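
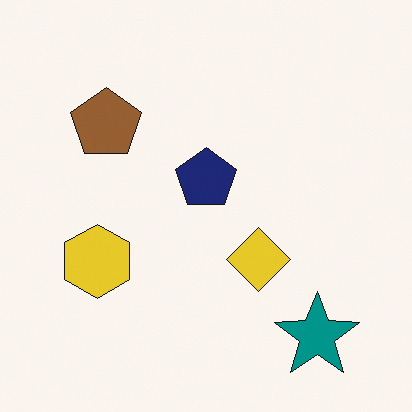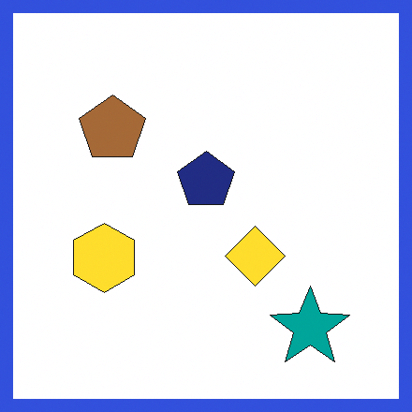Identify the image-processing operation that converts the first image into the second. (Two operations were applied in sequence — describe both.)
Slightly brightened, then framed with a blue border.

Every pixel — background and shapes alike — is uniformly brightened. A solid blue frame runs around the edge of the second image, with the content slightly shrunk inside it.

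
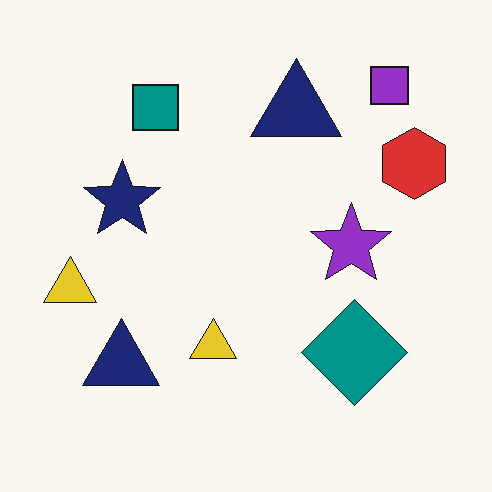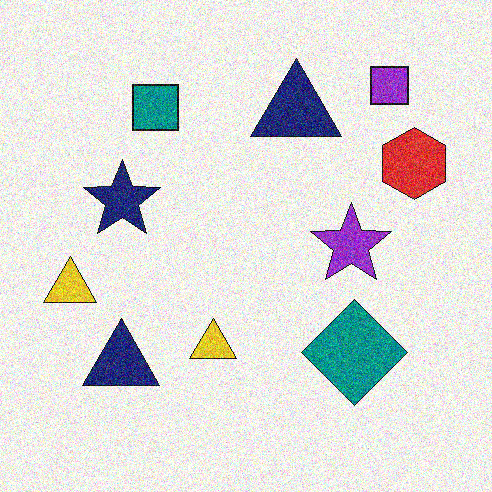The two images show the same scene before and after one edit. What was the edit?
Degraded with heavy additive noise.

Random speckle covers the whole image, including the flat background.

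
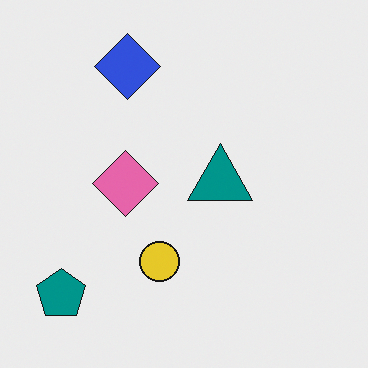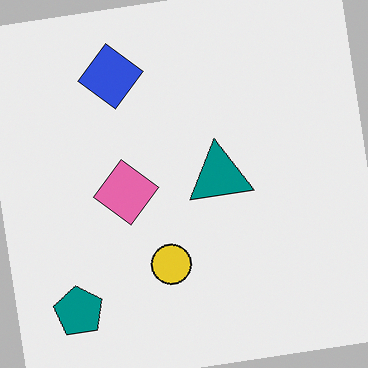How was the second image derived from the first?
It was rotated counter-clockwise by a slight angle.

Every shape is tilted by the same angle and the image corners show triangular fill wedges — a whole-image rotation by a non-right angle.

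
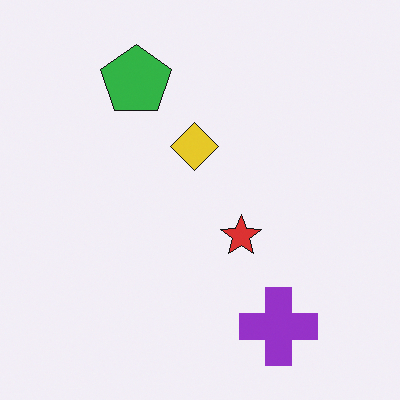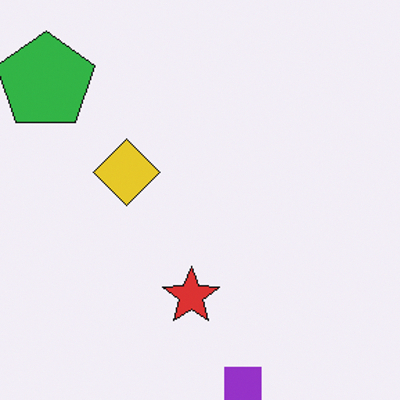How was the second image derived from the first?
The transformation is: cropped to a modestly smaller region and rescaled.

The visible shapes are larger and the field of view is narrower; shapes near the original edges may be partly or wholly outside the frame — a crop-and-rescale.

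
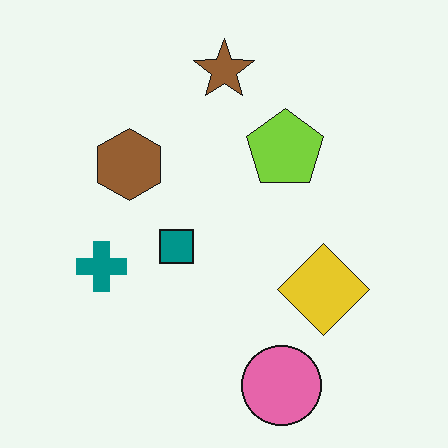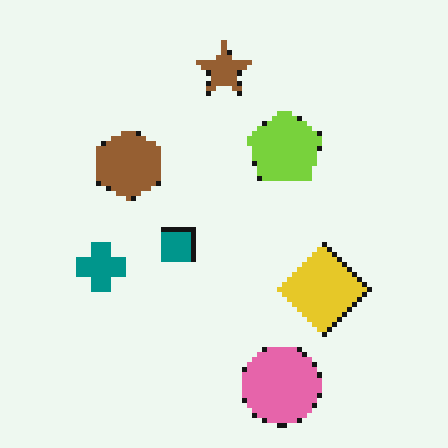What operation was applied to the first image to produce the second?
The image was mildly pixelated.

Shapes are reduced to large square blocks; fine edges and outlines are lost — a downscale-then-upscale (mosaic) effect.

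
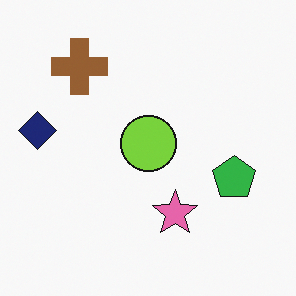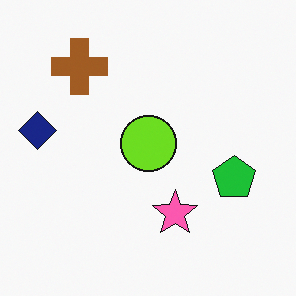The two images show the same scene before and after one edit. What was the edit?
This is the original image slightly oversaturated.

All colors are more vivid — a global saturation change.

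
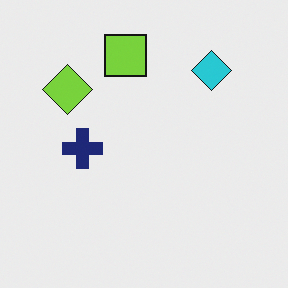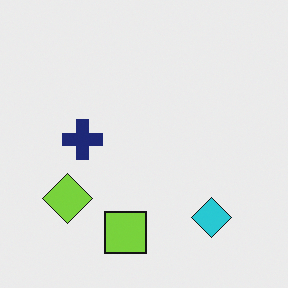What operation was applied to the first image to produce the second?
It was flipped vertically (top ↔ bottom).

The lime square is in the top of the first image and the bottom of the second — shapes on opposite sides of the horizontal midline have swapped in a mirror flip.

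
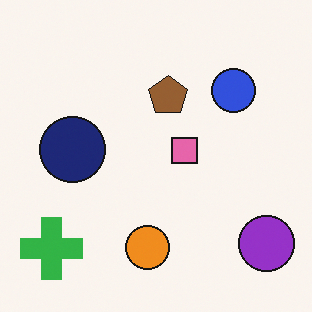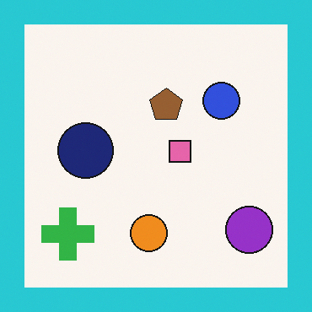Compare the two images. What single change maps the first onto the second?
The transformation is: framed with a cyan border.

A solid cyan frame runs around the edge of the second image, with the content slightly shrunk inside it.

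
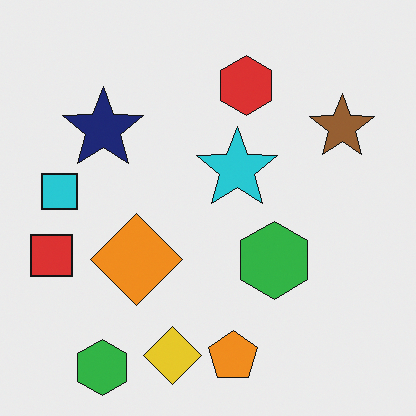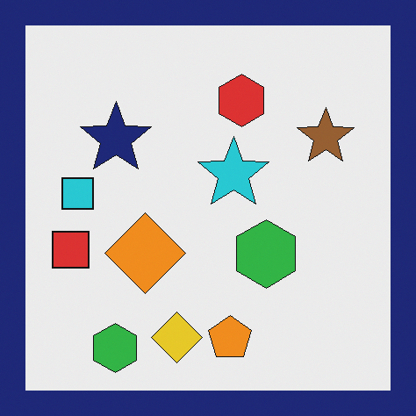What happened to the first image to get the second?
The transformation is: framed with a navy border.

A solid navy frame runs around the edge of the second image, with the content slightly shrunk inside it.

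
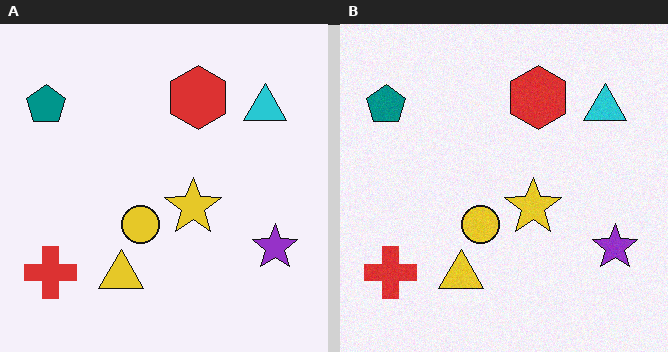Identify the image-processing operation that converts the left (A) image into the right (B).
The right (B) image is the left (A) degraded with light additive noise.

Random speckle covers the whole image, including the flat background.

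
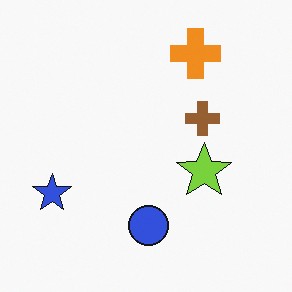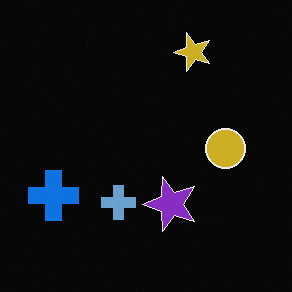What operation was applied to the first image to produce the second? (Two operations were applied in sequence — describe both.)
It was transposed (reflected across the top-left ↔ bottom-right diagonal), then color-inverted (negative).

Shapes have swapped their row and column positions — what was in the top-right is now in the bottom-left — a diagonal reflection. The light background has become dark and every shape's color is its complement — a photographic negative.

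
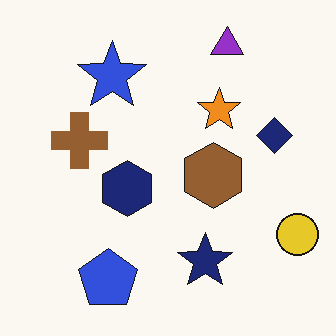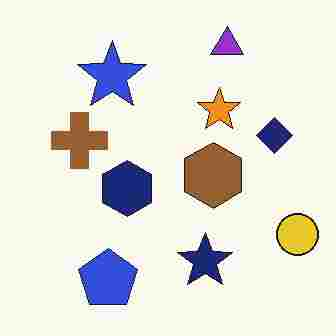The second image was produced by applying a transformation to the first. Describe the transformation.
This is the original image degraded with heavy JPEG compression.

Blocky 8×8 compression artifacts appear around shape edges and the flat background shows ringing — characteristic JPEG degradation.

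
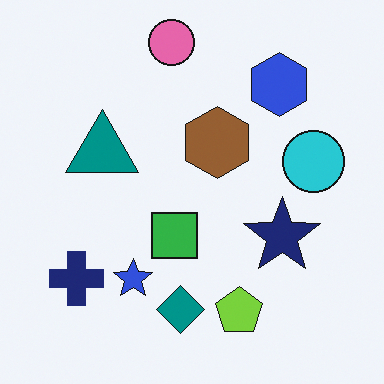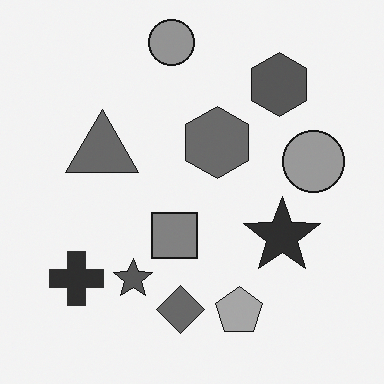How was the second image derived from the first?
This is the original image converted to grayscale.

All color is removed — every shape is now a shade of grey.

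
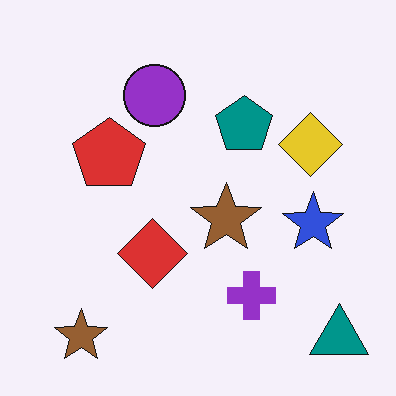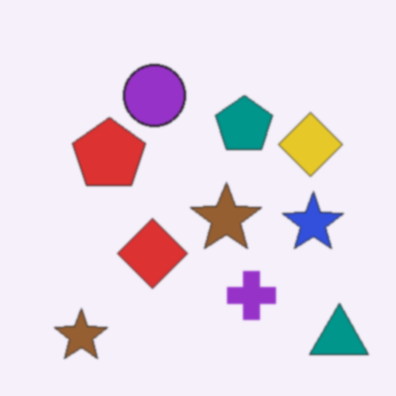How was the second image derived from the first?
It was slightly softened.

Shape edges and outlines are uniformly softened across the whole image.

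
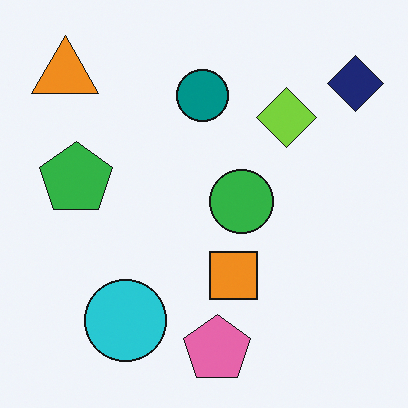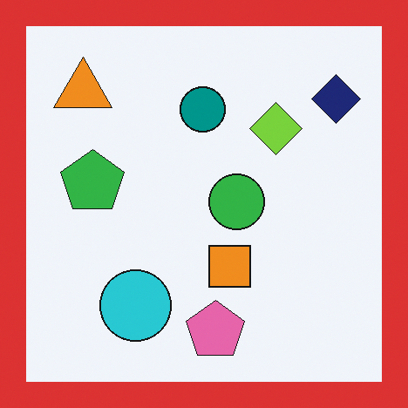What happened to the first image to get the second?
This is the original image framed with a red border.

A solid red frame runs around the edge of the second image, with the content slightly shrunk inside it.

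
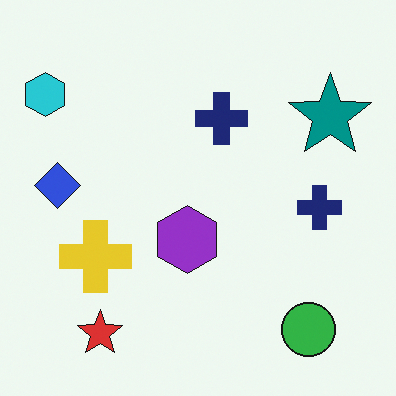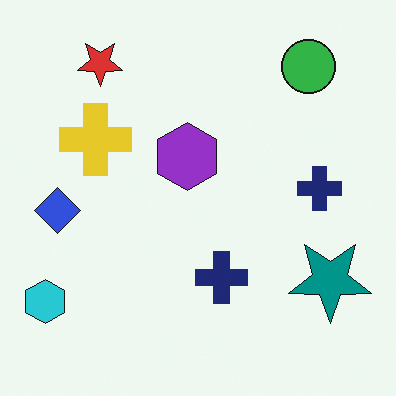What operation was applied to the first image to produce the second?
The transformation is: flipped vertically (top ↔ bottom).

The red star is in the bottom-left of the first image and the top-left of the second — shapes on opposite sides of the horizontal midline have swapped in a mirror flip.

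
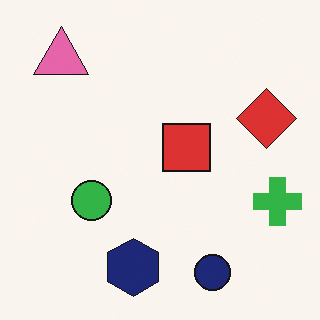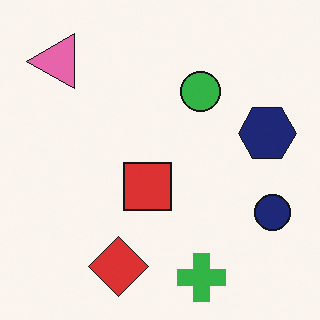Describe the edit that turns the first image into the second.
The image was transposed (reflected across the top-left ↔ bottom-right diagonal).

Shapes have swapped their row and column positions — what was in the top-right is now in the bottom-left — a diagonal reflection.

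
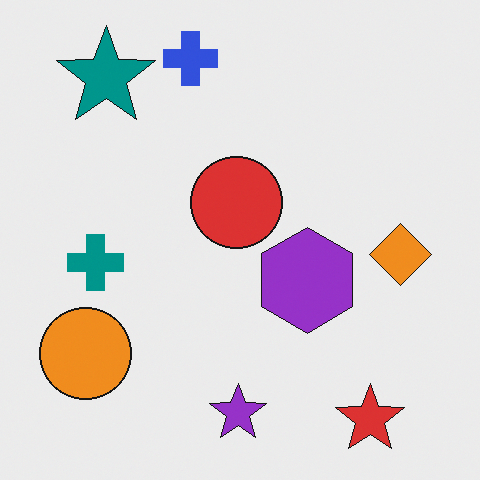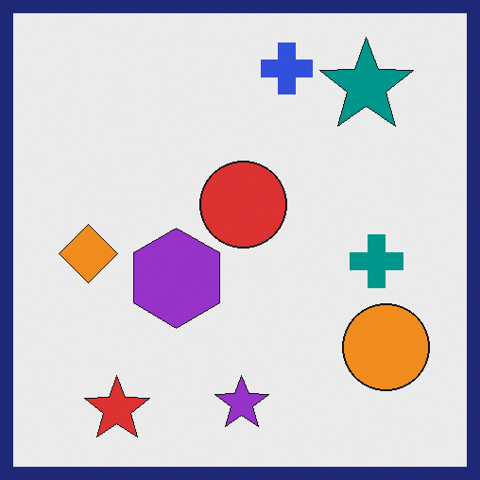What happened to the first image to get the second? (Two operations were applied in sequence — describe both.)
The image was flipped horizontally (left ↔ right), then framed with a navy border.

The orange diamond is in the right of the first image and the left of the second — shapes on opposite sides of the vertical midline have swapped in a mirror flip. A solid navy frame runs around the edge of the second image, with the content slightly shrunk inside it.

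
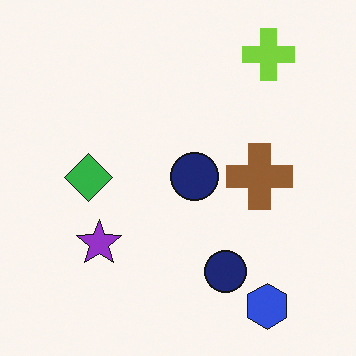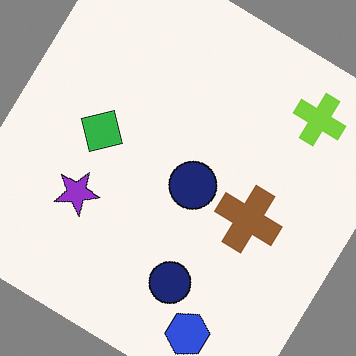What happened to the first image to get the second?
Rotated clockwise by a large amount — several tens of degrees.

Every shape is tilted by the same angle and the image corners show triangular fill wedges — a whole-image rotation by a non-right angle.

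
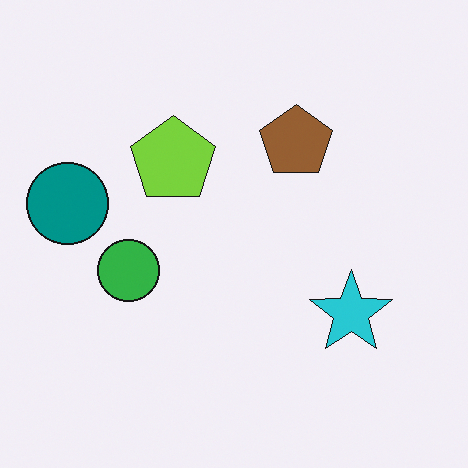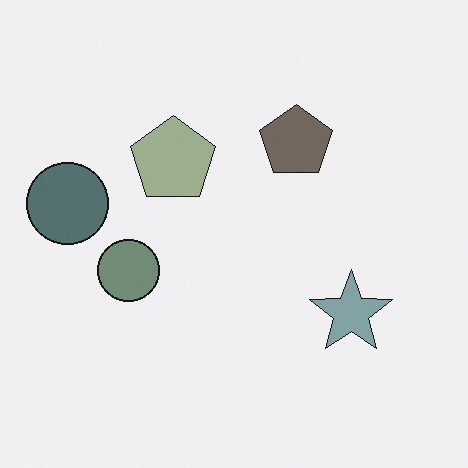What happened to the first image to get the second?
The second image is the first heavily desaturated.

All colors are more muted and greyish — a global saturation change.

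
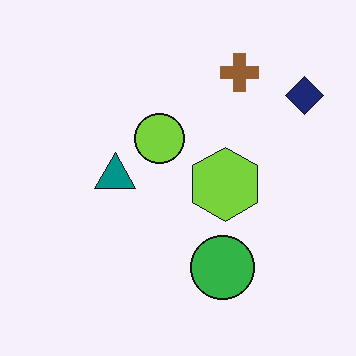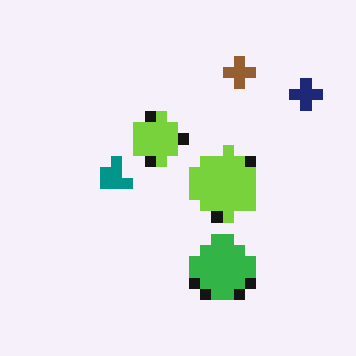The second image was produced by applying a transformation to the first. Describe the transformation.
This is the original image heavily pixelated into large blocks.

Shapes are reduced to large square blocks; fine edges and outlines are lost — a downscale-then-upscale (mosaic) effect.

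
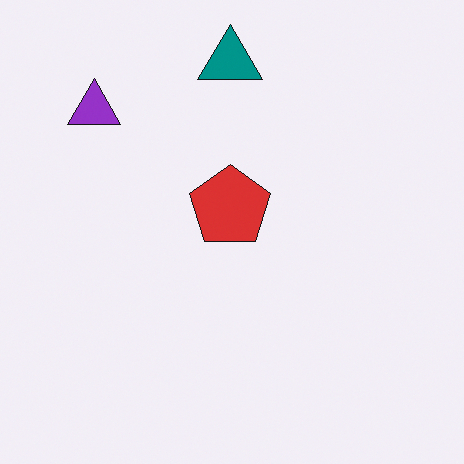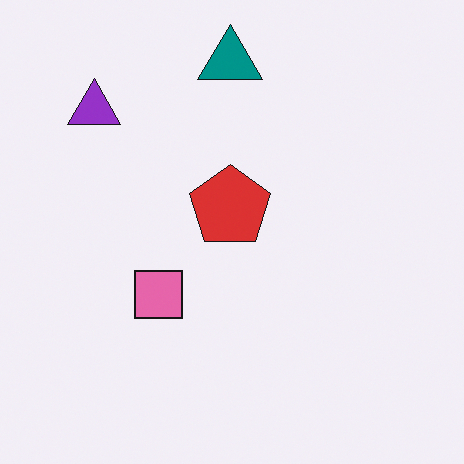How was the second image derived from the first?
The second image is the first overlaid with an additional pink square.

A pink square appears in the second image that is absent from the first.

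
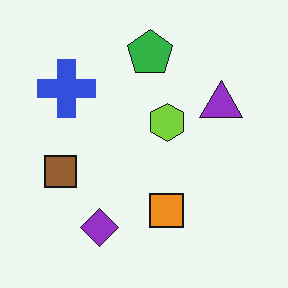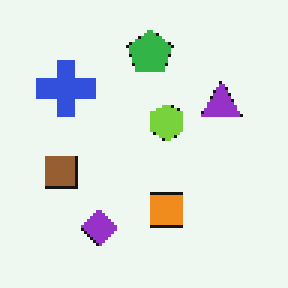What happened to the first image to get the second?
The second image is the first lightly pixelated (a mild mosaic effect).

Shapes are reduced to large square blocks; fine edges and outlines are lost — a downscale-then-upscale (mosaic) effect.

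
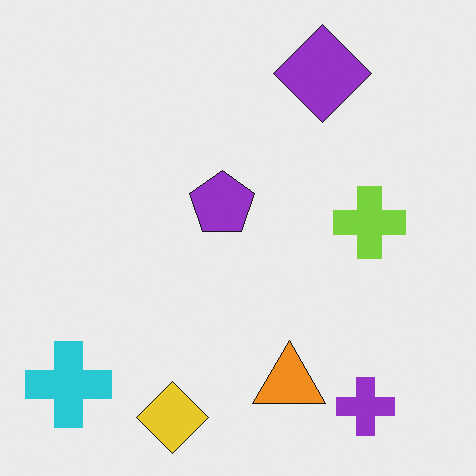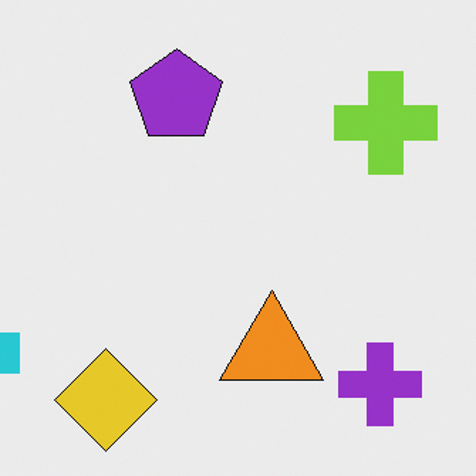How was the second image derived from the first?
This is the original image cropped slightly and scaled back up.

The visible shapes are larger and the field of view is narrower; shapes near the original edges may be partly or wholly outside the frame — a crop-and-rescale.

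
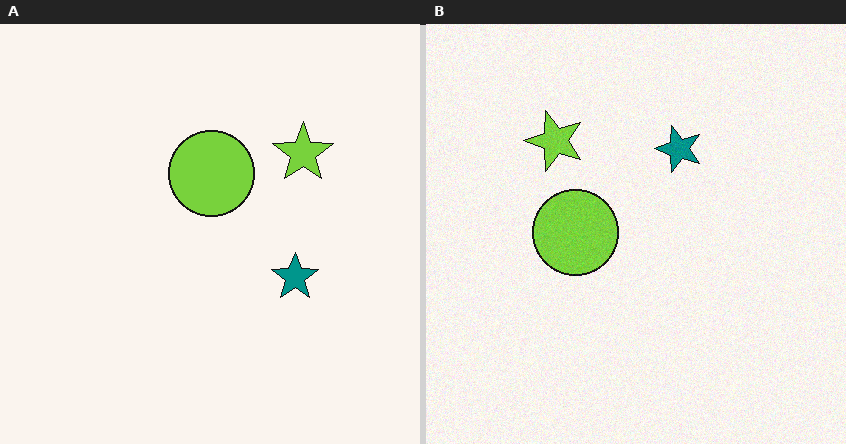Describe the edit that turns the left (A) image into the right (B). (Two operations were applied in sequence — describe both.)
Degraded with light additive noise, then rotated 90° counter-clockwise.

Random speckle covers the whole image, including the flat background. The lime star sits in the top-right of the left (A) image and the top-left of the right (B) — consistent with a whole-image 90° counter-clockwise rotation.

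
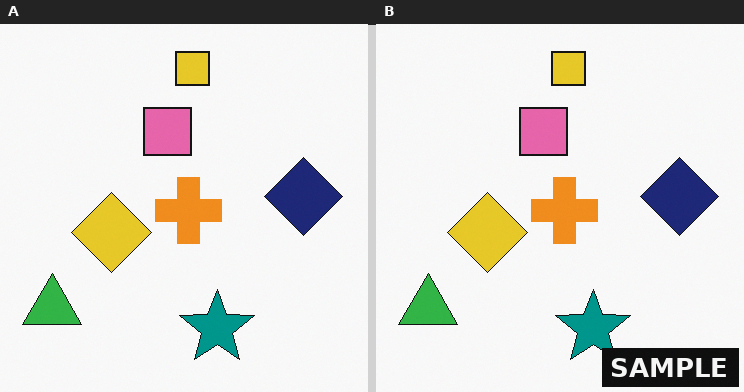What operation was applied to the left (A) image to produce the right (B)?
The right (B) image is the left (A) watermarked with the text "SAMPLE" in the lower-right corner.

A dark label reading "SAMPLE" appears in the lower-right corner.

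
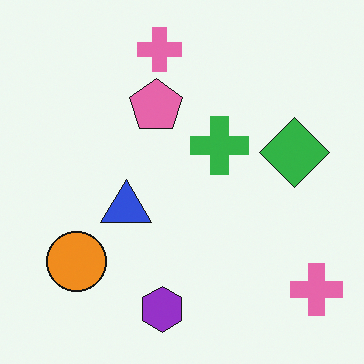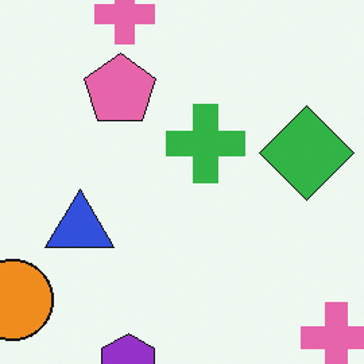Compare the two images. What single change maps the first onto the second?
The transformation is: cropped to a modestly smaller region and rescaled.

The visible shapes are larger and the field of view is narrower; shapes near the original edges may be partly or wholly outside the frame — a crop-and-rescale.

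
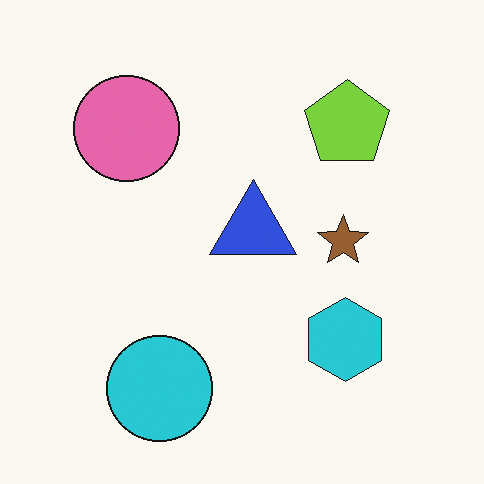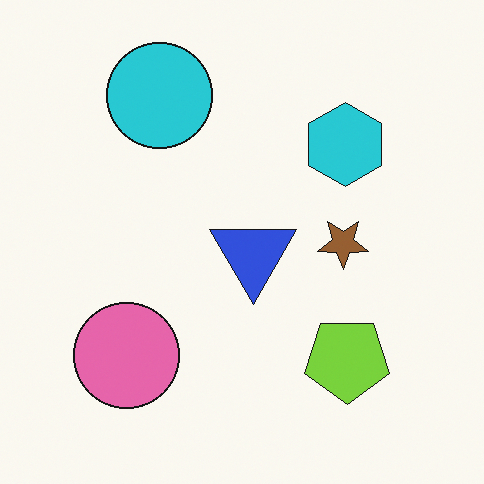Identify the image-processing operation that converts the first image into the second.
This is the original image flipped vertically (top ↔ bottom).

The cyan circle is in the bottom-left of the first image and the top-left of the second — shapes on opposite sides of the horizontal midline have swapped in a mirror flip.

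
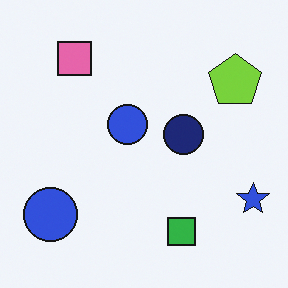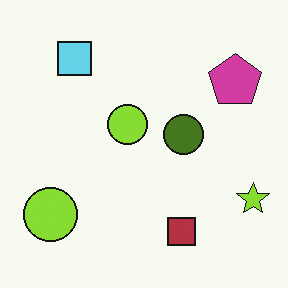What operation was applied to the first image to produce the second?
It was hue-shifted by a large amount.

Every shape's color has rotated by the same amount around the hue wheel — a uniform hue shift.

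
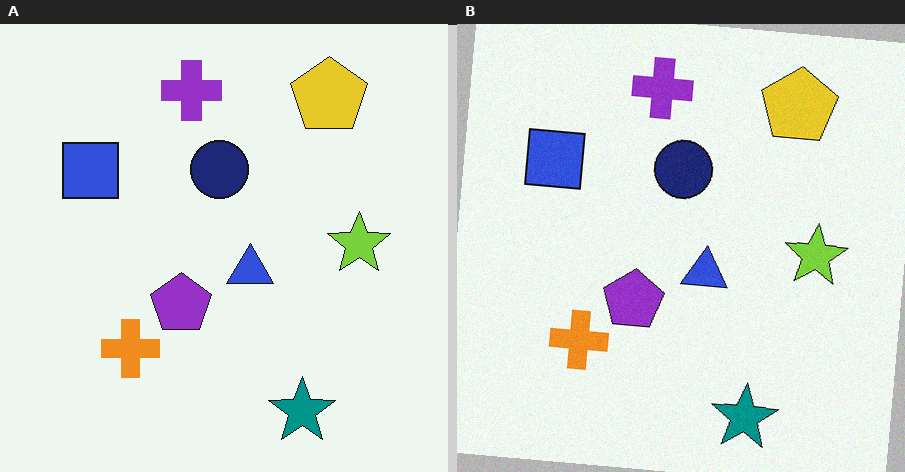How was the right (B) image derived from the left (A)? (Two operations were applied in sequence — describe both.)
It was rotated clockwise by a few degrees, then degraded with subtle gaussian noise.

Every shape is tilted by the same angle and the image corners show triangular fill wedges — a whole-image rotation by a non-right angle. Random speckle covers the whole image, including the flat background.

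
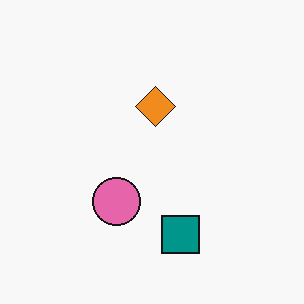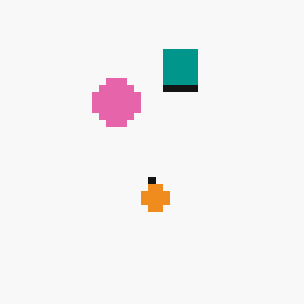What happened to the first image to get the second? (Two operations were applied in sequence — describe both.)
Pixelated into visible square blocks, then flipped vertically (top ↔ bottom).

Shapes are reduced to large square blocks; fine edges and outlines are lost — a downscale-then-upscale (mosaic) effect. The teal square is in the bottom of the first image and the top of the second — shapes on opposite sides of the horizontal midline have swapped in a mirror flip.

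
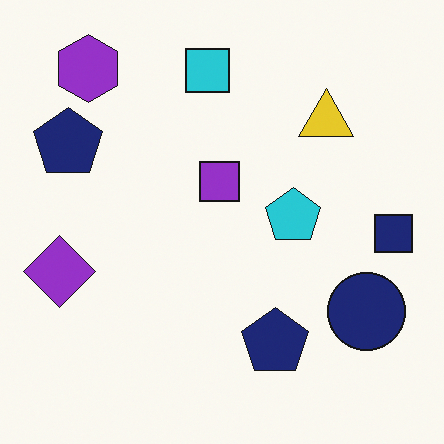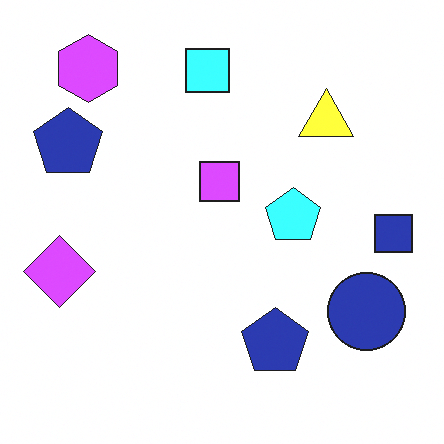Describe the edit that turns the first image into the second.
The image was substantially brightened.

Every pixel — background and shapes alike — is uniformly brightened.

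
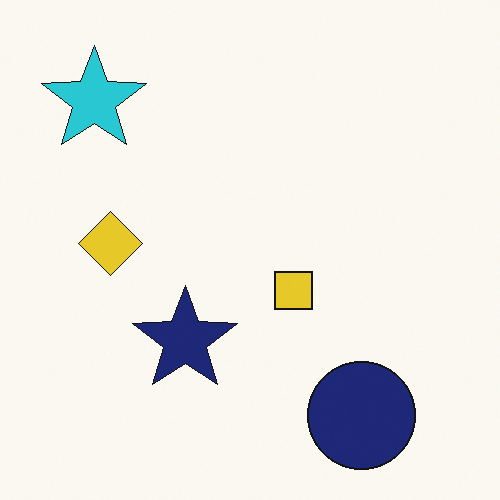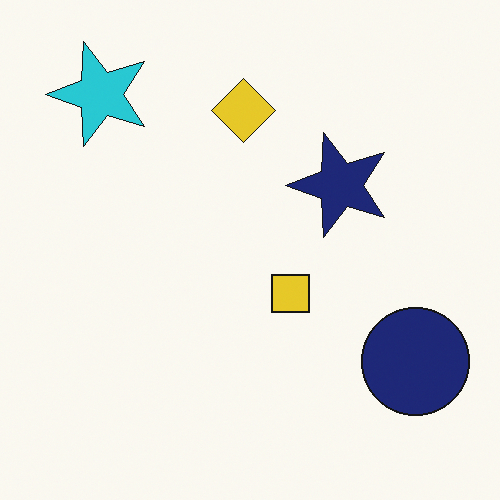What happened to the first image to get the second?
Transposed (reflected across the top-left ↔ bottom-right diagonal).

Shapes have swapped their row and column positions — what was in the top-right is now in the bottom-left — a diagonal reflection.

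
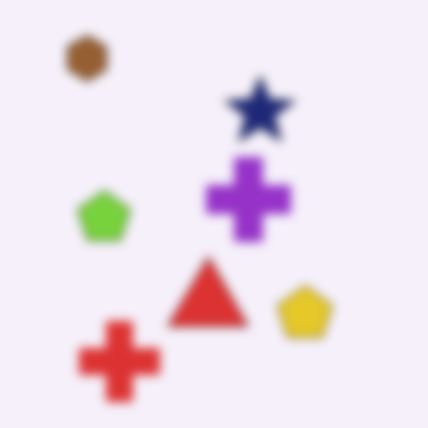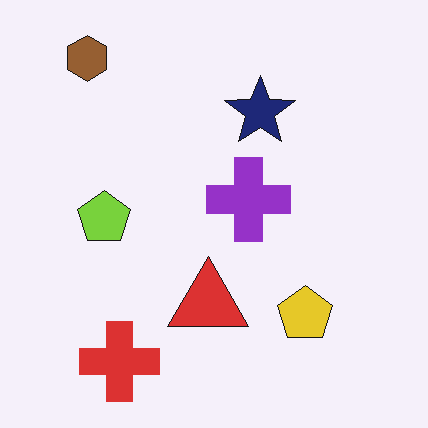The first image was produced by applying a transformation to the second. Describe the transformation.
The image was strongly gaussian-blurred.

Shape edges and outlines are uniformly softened across the whole image.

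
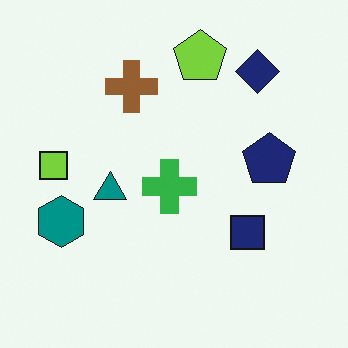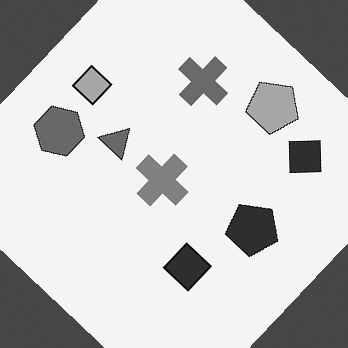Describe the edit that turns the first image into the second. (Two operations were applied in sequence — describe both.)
The image was rotated clockwise by a large amount — several tens of degrees, then converted to grayscale.

Every shape is tilted by the same angle and the image corners show triangular fill wedges — a whole-image rotation by a non-right angle. All color is removed — every shape is now a shade of grey.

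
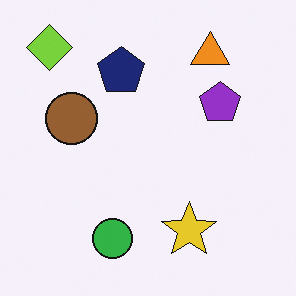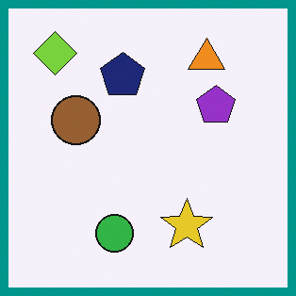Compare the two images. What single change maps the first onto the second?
Framed with a teal border.

A solid teal frame runs around the edge of the second image, with the content slightly shrunk inside it.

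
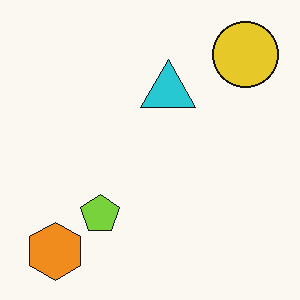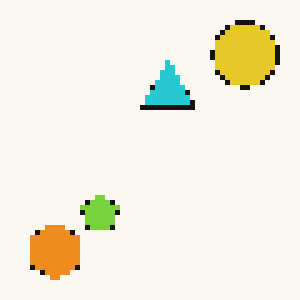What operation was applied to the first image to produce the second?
The transformation is: lightly pixelated (a mild mosaic effect).

Shapes are reduced to large square blocks; fine edges and outlines are lost — a downscale-then-upscale (mosaic) effect.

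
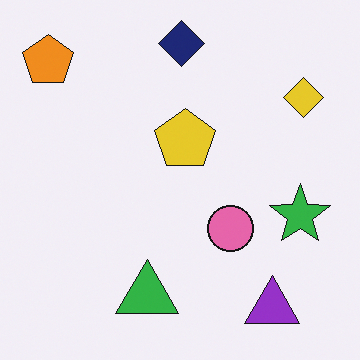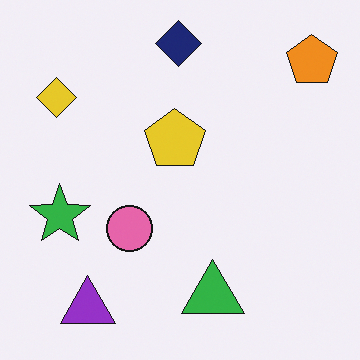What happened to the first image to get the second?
This is the original image flipped horizontally (left ↔ right).

The orange pentagon is in the top-left of the first image and the top-right of the second — shapes on opposite sides of the vertical midline have swapped in a mirror flip.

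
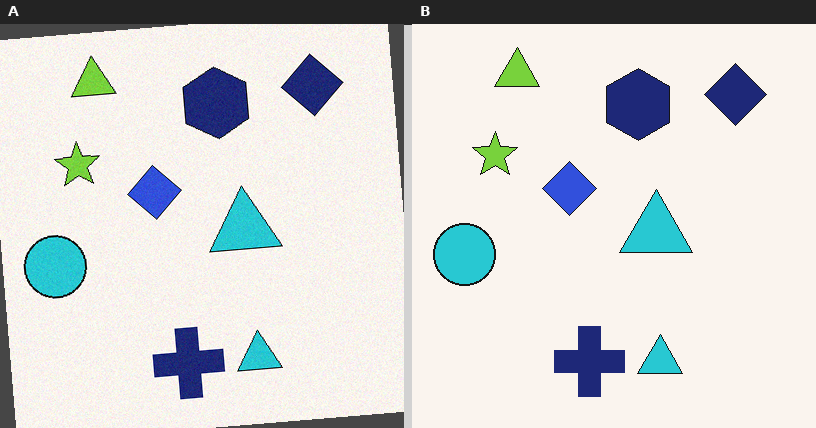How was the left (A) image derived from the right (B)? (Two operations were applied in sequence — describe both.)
The image was degraded with light additive noise, then rotated counter-clockwise by a slight angle.

Random speckle covers the whole image, including the flat background. Every shape is tilted by the same angle and the image corners show triangular fill wedges — a whole-image rotation by a non-right angle.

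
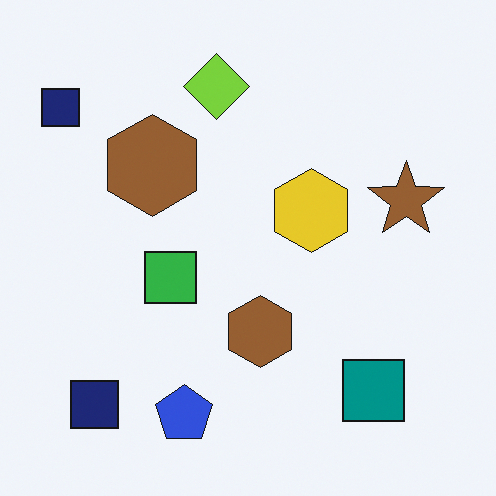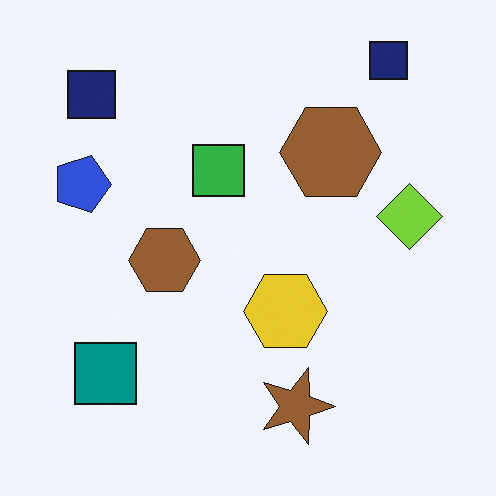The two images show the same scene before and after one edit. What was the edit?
This is the original image rotated 90° clockwise.

The teal square sits in the bottom-right of the first image and the bottom-left of the second — consistent with a whole-image 90° clockwise rotation.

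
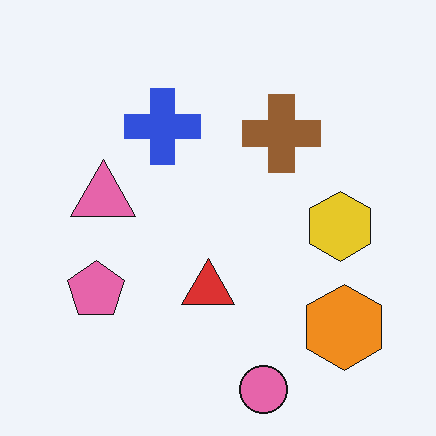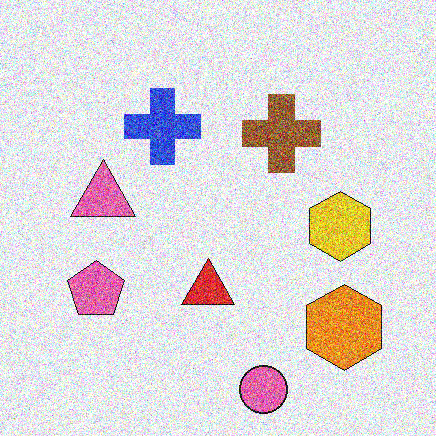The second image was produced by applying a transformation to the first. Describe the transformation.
The transformation is: degraded with strong gaussian noise.

Random speckle covers the whole image, including the flat background.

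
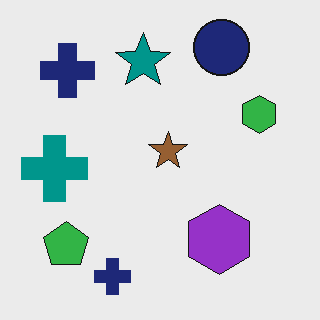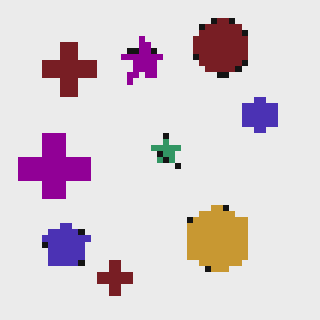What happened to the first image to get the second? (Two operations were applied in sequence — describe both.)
The transformation is: moderately pixelated, then hue-shifted noticeably.

Shapes are reduced to large square blocks; fine edges and outlines are lost — a downscale-then-upscale (mosaic) effect. Every shape's color has rotated by the same amount around the hue wheel — a uniform hue shift.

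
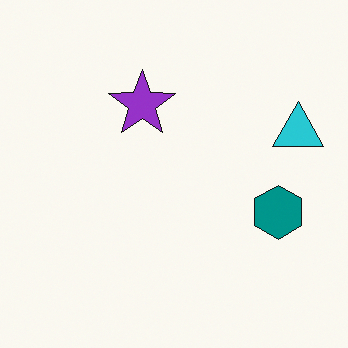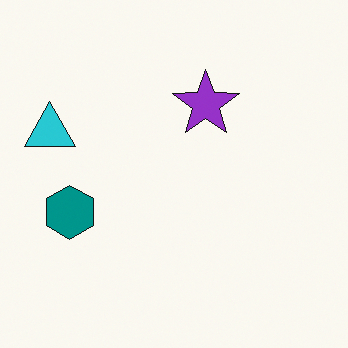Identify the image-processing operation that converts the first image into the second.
The transformation is: flipped horizontally (left ↔ right).

The cyan triangle is in the right of the first image and the left of the second — shapes on opposite sides of the vertical midline have swapped in a mirror flip.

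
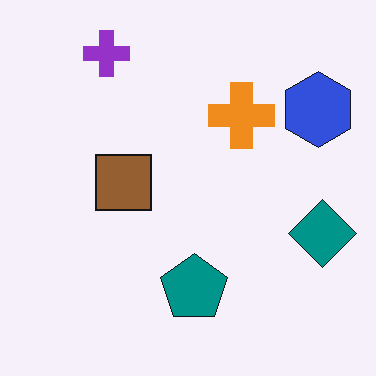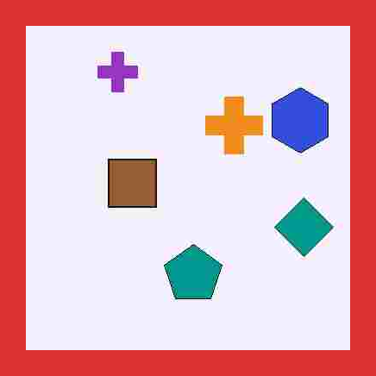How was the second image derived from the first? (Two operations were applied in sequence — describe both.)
The transformation is: degraded with heavy JPEG compression, then framed with a red border.

Blocky 8×8 compression artifacts appear around shape edges and the flat background shows ringing — characteristic JPEG degradation. A solid red frame runs around the edge of the second image, with the content slightly shrunk inside it.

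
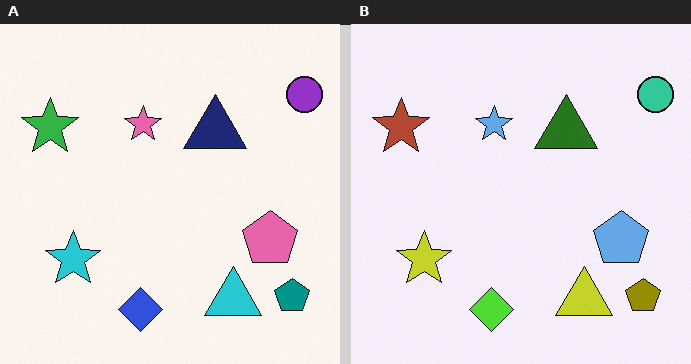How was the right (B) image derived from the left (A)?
This is the original image hue-shifted by a large amount.

Every shape's color has rotated by the same amount around the hue wheel — a uniform hue shift.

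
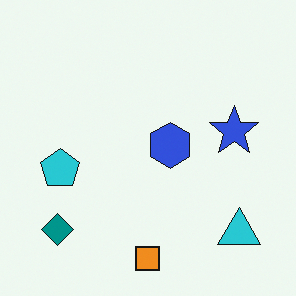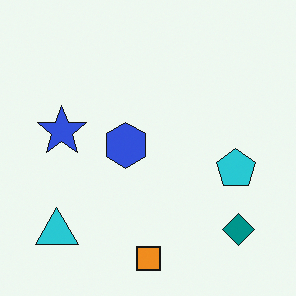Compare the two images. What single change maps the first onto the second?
It was flipped horizontally (left ↔ right).

The teal diamond is in the bottom-left of the first image and the bottom-right of the second — shapes on opposite sides of the vertical midline have swapped in a mirror flip.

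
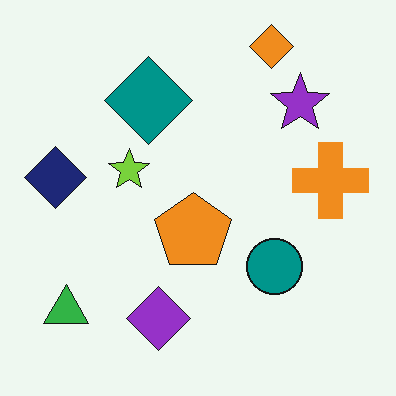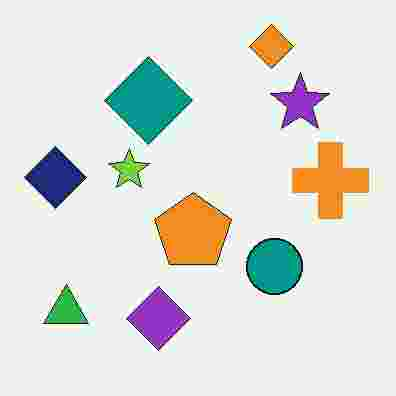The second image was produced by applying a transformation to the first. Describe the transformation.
The image was heavily JPEG-compressed with obvious blocking artifacts.

Blocky 8×8 compression artifacts appear around shape edges and the flat background shows ringing — characteristic JPEG degradation.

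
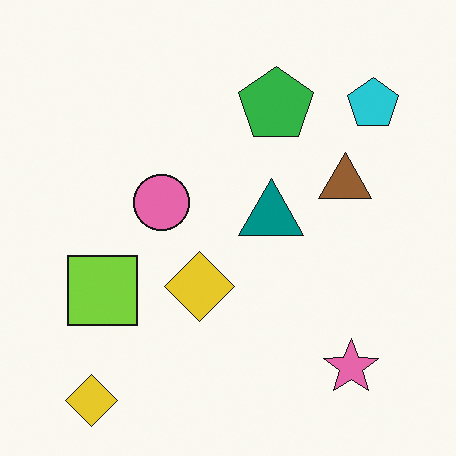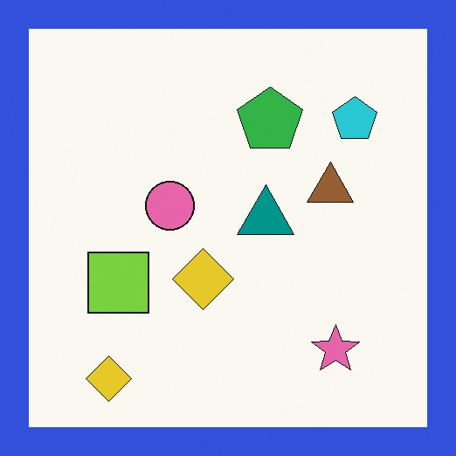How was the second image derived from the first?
The image was framed with a blue border.

A solid blue frame runs around the edge of the second image, with the content slightly shrunk inside it.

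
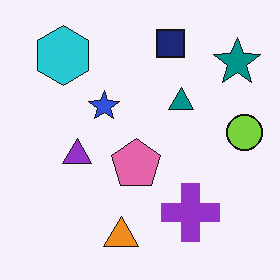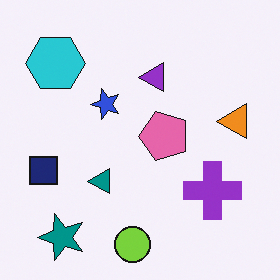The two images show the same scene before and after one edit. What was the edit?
The transformation is: transposed (reflected across the top-left ↔ bottom-right diagonal).

Shapes have swapped their row and column positions — what was in the top-right is now in the bottom-left — a diagonal reflection.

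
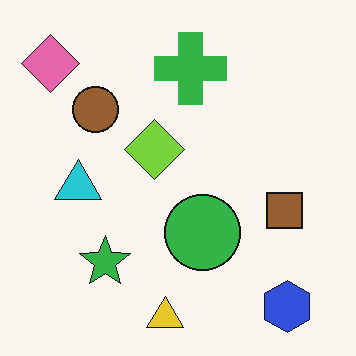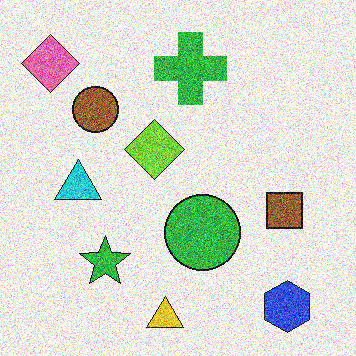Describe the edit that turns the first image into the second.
The transformation is: degraded with strong gaussian noise.

Random speckle covers the whole image, including the flat background.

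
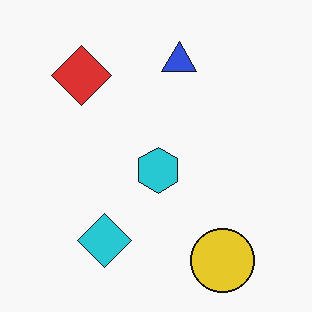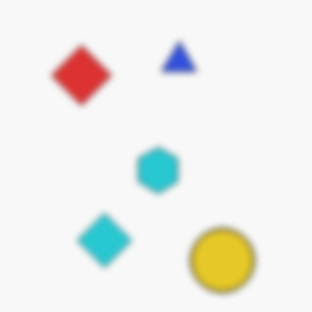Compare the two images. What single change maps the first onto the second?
It was noticeably gaussian-blurred.

Shape edges and outlines are uniformly softened across the whole image.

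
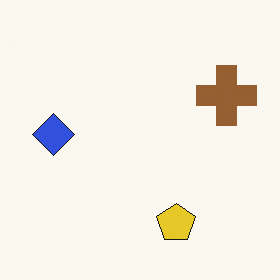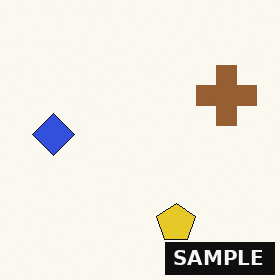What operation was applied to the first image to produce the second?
The transformation is: watermarked with the text "SAMPLE" in the lower-right corner.

A dark label reading "SAMPLE" appears in the lower-right corner.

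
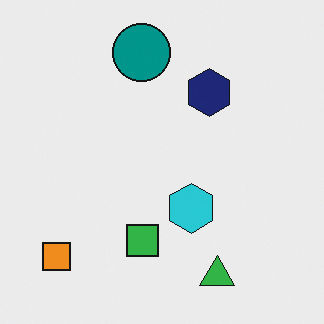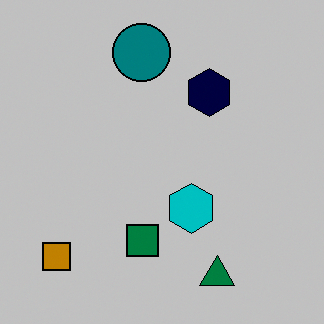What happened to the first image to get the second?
The image was heavily posterized to just a handful of flat colors.

Each flat color has snapped to a coarser quantized level — most visibly, the near-white background has dropped to a flat grey.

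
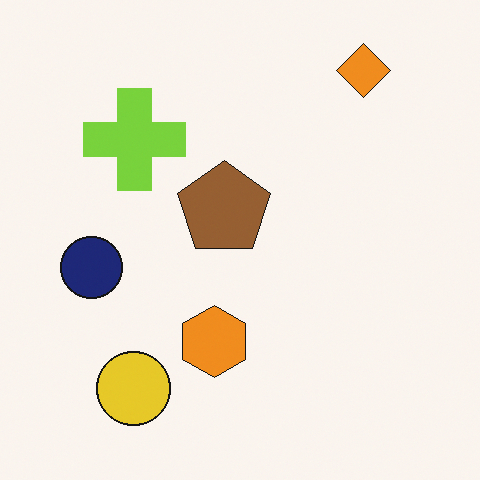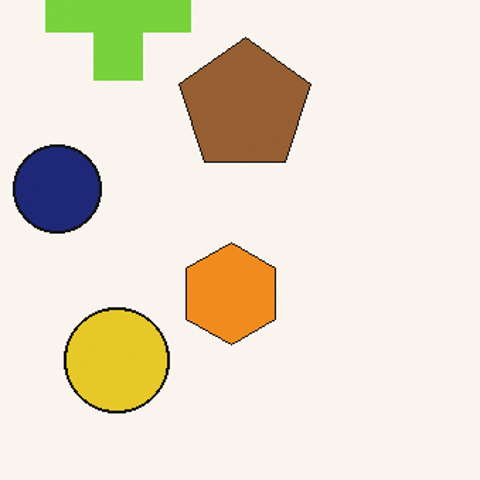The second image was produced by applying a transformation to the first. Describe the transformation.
It was cropped slightly and scaled back up.

The visible shapes are larger and the field of view is narrower; shapes near the original edges may be partly or wholly outside the frame — a crop-and-rescale.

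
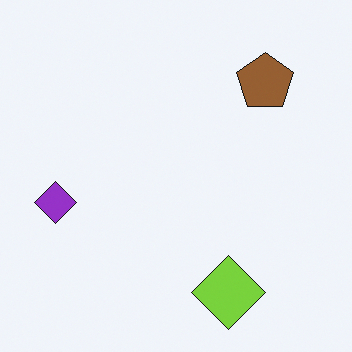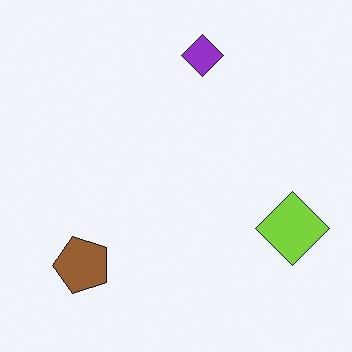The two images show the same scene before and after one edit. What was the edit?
The second image is the first transposed (reflected across the top-left ↔ bottom-right diagonal).

Shapes have swapped their row and column positions — what was in the top-right is now in the bottom-left — a diagonal reflection.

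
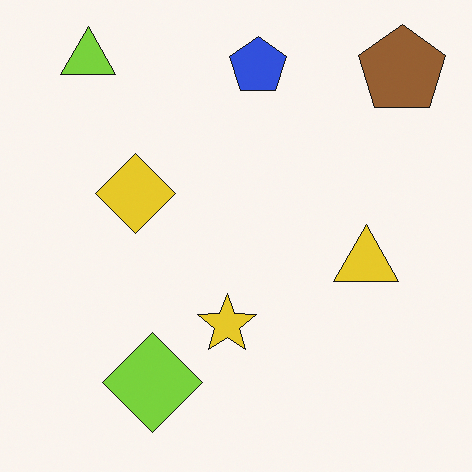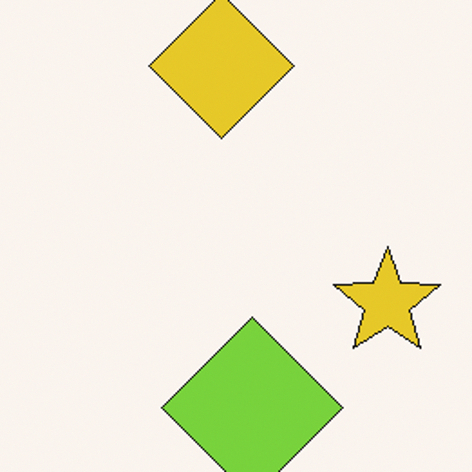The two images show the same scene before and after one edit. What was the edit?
The transformation is: cropped tightly and scaled back up.

The visible shapes are larger and the field of view is narrower; shapes near the original edges may be partly or wholly outside the frame — a crop-and-rescale.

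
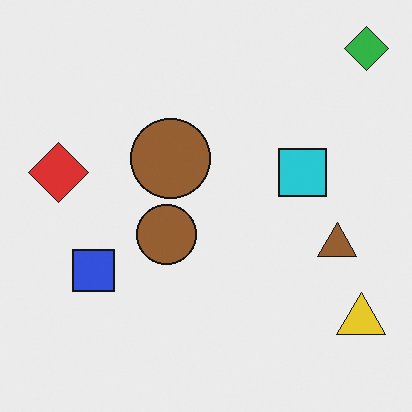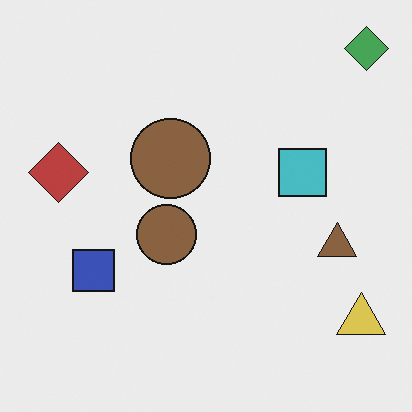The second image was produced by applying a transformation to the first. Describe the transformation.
The image was slightly desaturated.

All colors are more muted and greyish — a global saturation change.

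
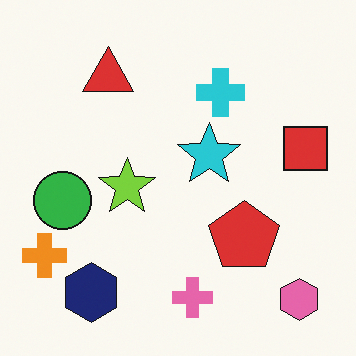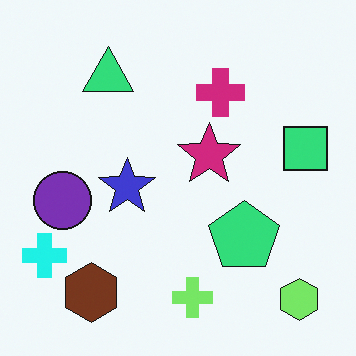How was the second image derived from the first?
The second image is the first hue-shifted through roughly a third of the color wheel.

Every shape's color has rotated by the same amount around the hue wheel — a uniform hue shift.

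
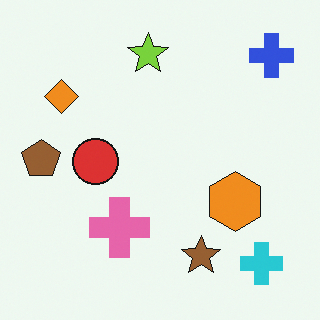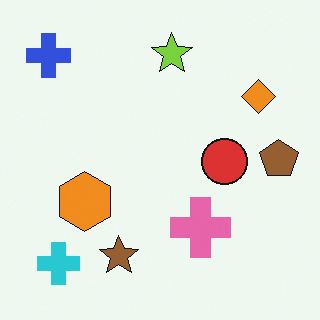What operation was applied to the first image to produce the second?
This is the original image flipped horizontally (left ↔ right).

The brown pentagon is in the left of the first image and the right of the second — shapes on opposite sides of the vertical midline have swapped in a mirror flip.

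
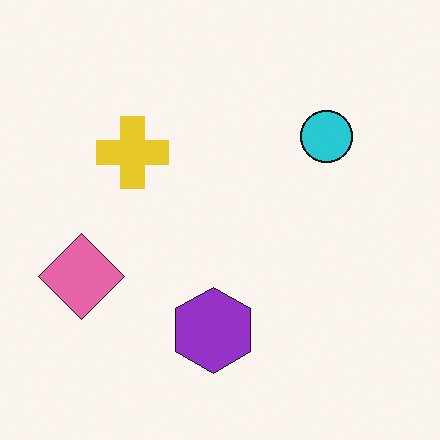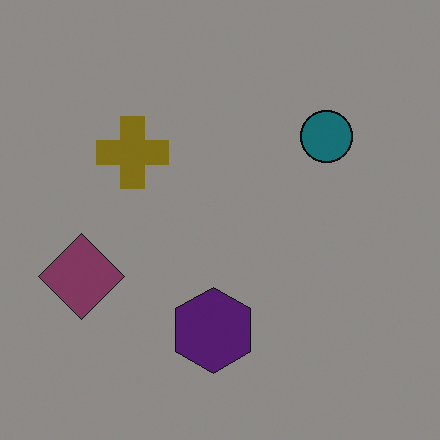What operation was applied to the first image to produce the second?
Noticeably darkened.

Every pixel — background and shapes alike — is uniformly darkened.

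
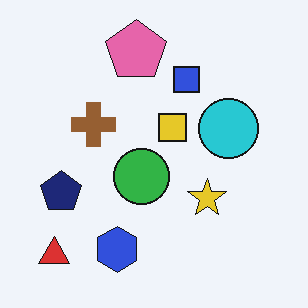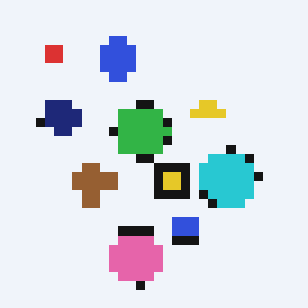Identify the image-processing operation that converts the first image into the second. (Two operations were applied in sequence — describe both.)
The second image is the first flipped vertically (top ↔ bottom), then coarsely pixelated.

The pink pentagon is in the top of the first image and the bottom of the second — shapes on opposite sides of the horizontal midline have swapped in a mirror flip. Shapes are reduced to large square blocks; fine edges and outlines are lost — a downscale-then-upscale (mosaic) effect.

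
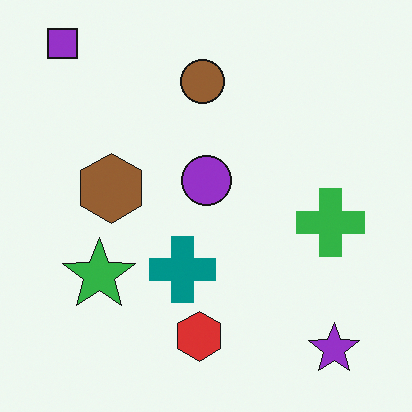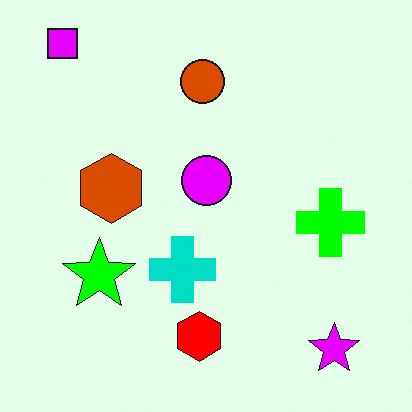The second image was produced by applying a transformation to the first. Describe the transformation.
The second image is the first made much more vivid (saturation change).

All colors are more vivid — a global saturation change.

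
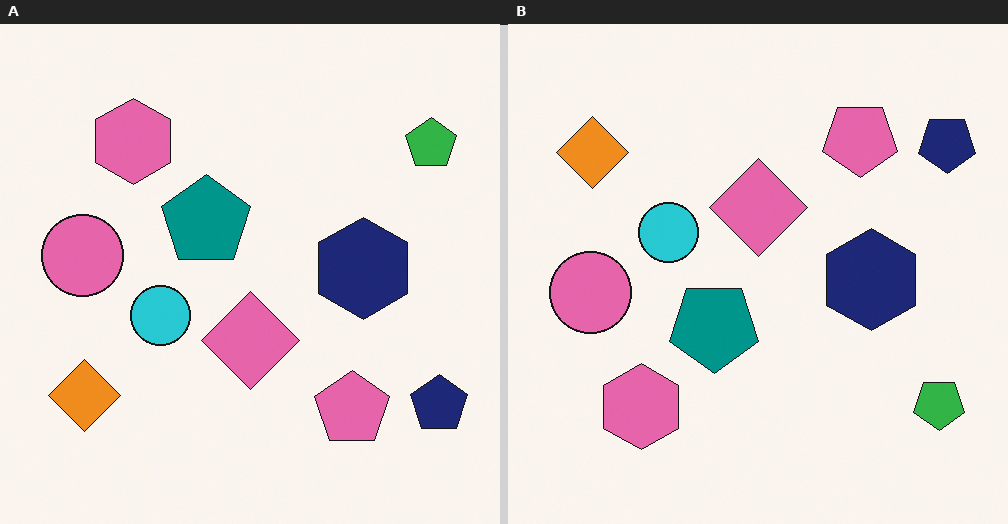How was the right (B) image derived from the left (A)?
Flipped vertically (top ↔ bottom).

The pink pentagon is in the bottom-right of the left (A) image and the top-right of the right (B) — shapes on opposite sides of the horizontal midline have swapped in a mirror flip.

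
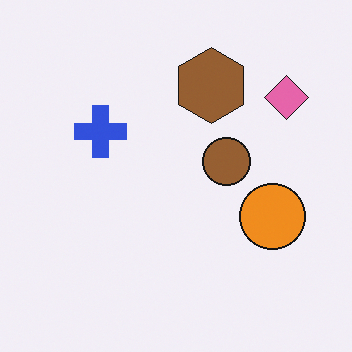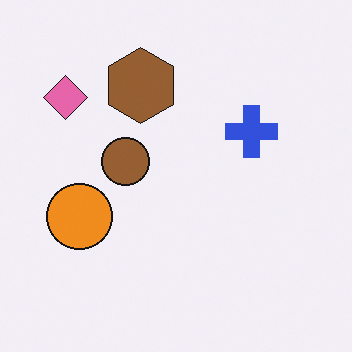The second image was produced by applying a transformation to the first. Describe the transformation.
Flipped horizontally (left ↔ right).

The pink diamond is in the top-right of the first image and the top-left of the second — shapes on opposite sides of the vertical midline have swapped in a mirror flip.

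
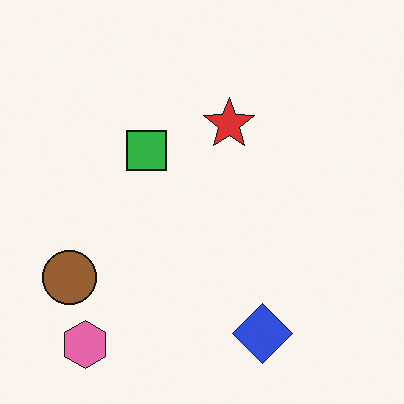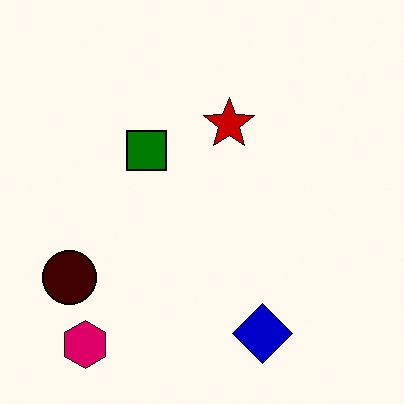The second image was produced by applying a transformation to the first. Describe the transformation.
Given much higher contrast.

Tones are pushed away from mid-grey across the whole image — a global contrast change.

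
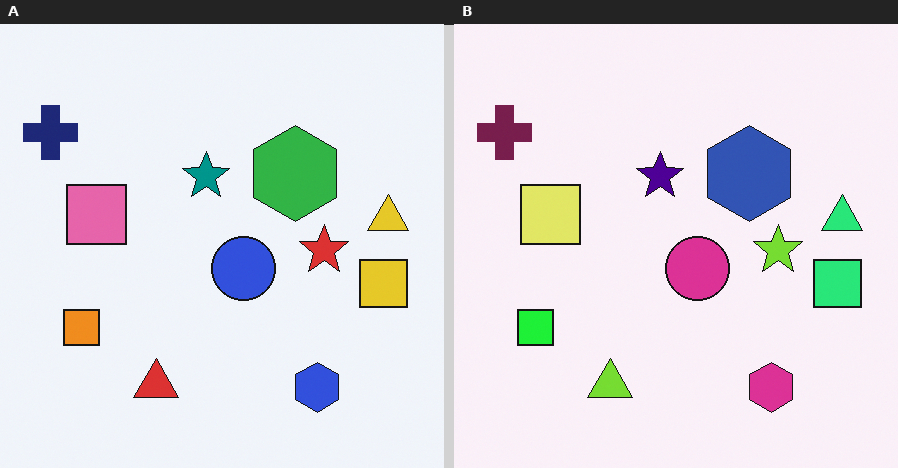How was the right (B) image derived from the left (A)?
This is the original image hue-shifted noticeably.

Every shape's color has rotated by the same amount around the hue wheel — a uniform hue shift.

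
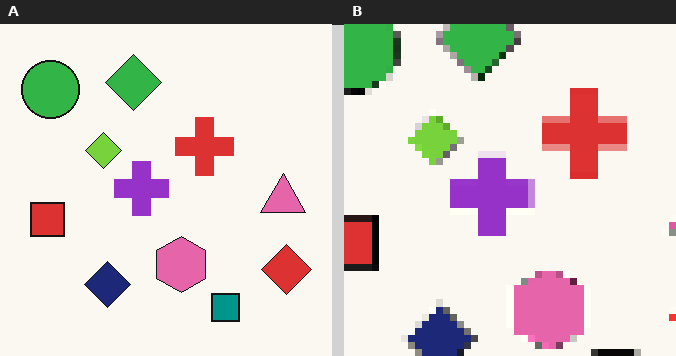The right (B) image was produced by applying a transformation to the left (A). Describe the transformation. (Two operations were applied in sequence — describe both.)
The image was cropped slightly and scaled back up, then moderately pixelated.

The visible shapes are larger and the field of view is narrower; shapes near the original edges may be partly or wholly outside the frame — a crop-and-rescale. Shapes are reduced to large square blocks; fine edges and outlines are lost — a downscale-then-upscale (mosaic) effect.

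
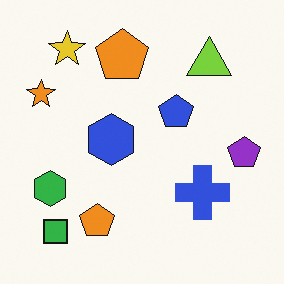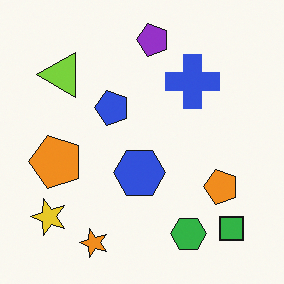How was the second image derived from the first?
The image was rotated 90° counter-clockwise.

The green square sits in the bottom-left of the first image and the bottom-right of the second — consistent with a whole-image 90° counter-clockwise rotation.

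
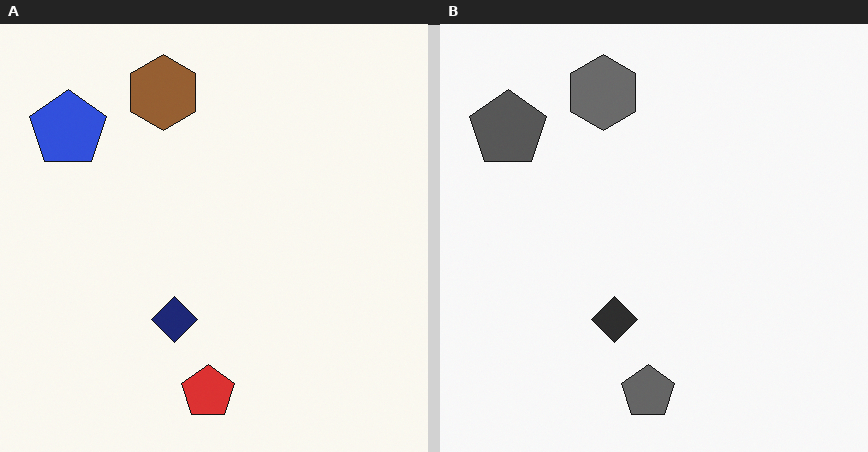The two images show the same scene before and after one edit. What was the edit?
This is the original image converted to grayscale.

All color is removed — every shape is now a shade of grey.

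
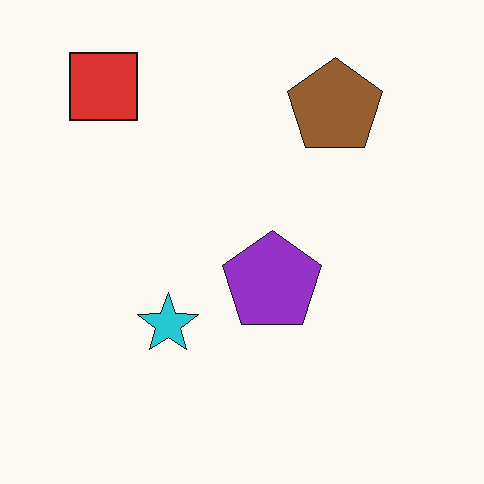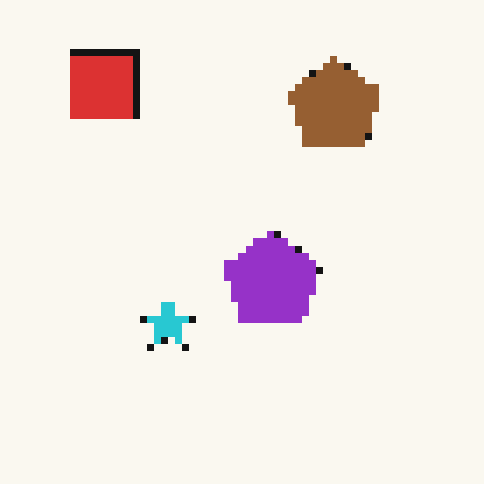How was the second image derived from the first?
Moderately pixelated.

Shapes are reduced to large square blocks; fine edges and outlines are lost — a downscale-then-upscale (mosaic) effect.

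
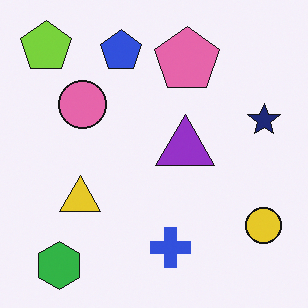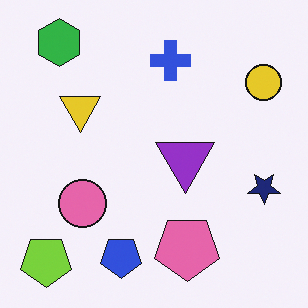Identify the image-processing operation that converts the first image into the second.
The image was flipped vertically (top ↔ bottom).

The green hexagon is in the bottom-left of the first image and the top-left of the second — shapes on opposite sides of the horizontal midline have swapped in a mirror flip.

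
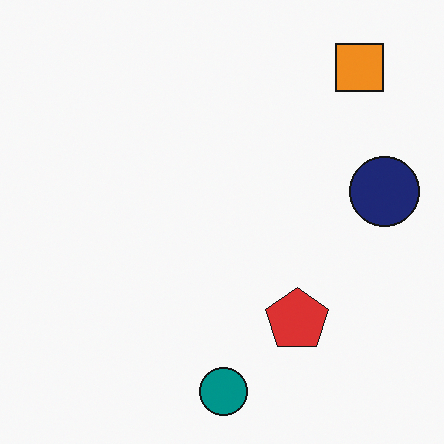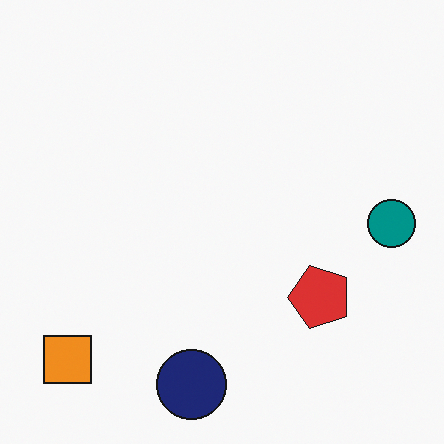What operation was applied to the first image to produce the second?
The second image is the first transposed (reflected across the top-left ↔ bottom-right diagonal).

Shapes have swapped their row and column positions — what was in the top-right is now in the bottom-left — a diagonal reflection.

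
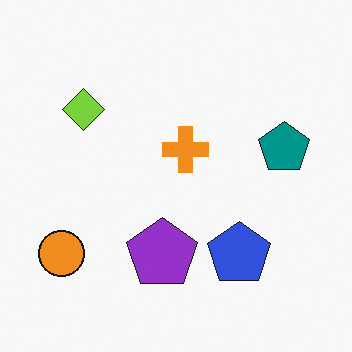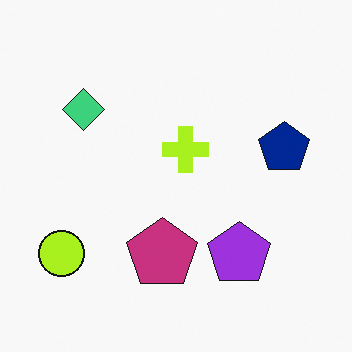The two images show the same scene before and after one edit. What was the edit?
The transformation is: hue-shifted slightly.

Every shape's color has rotated by the same amount around the hue wheel — a uniform hue shift.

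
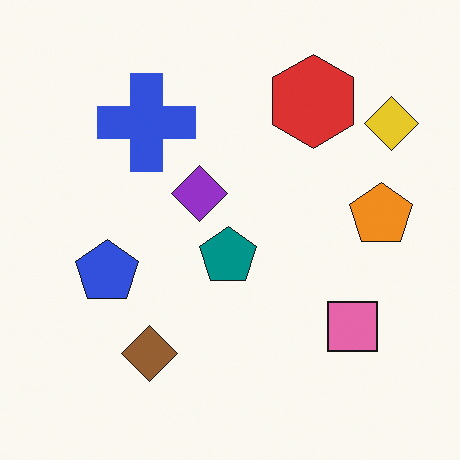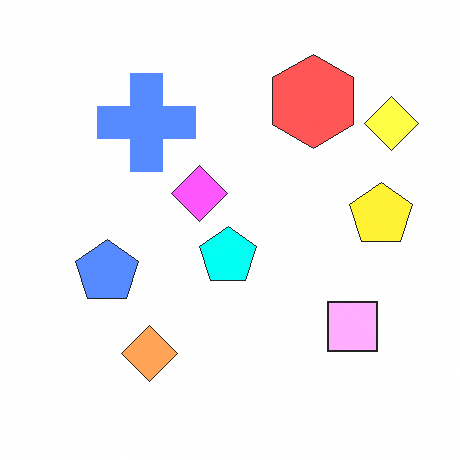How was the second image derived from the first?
This is the original image substantially brightened.

Every pixel — background and shapes alike — is uniformly brightened.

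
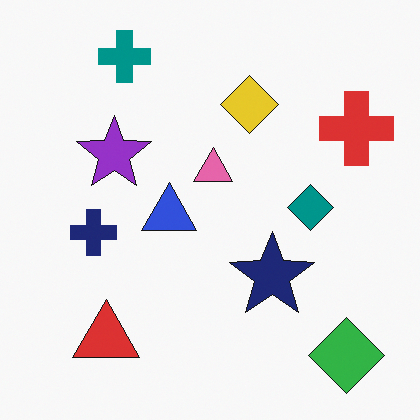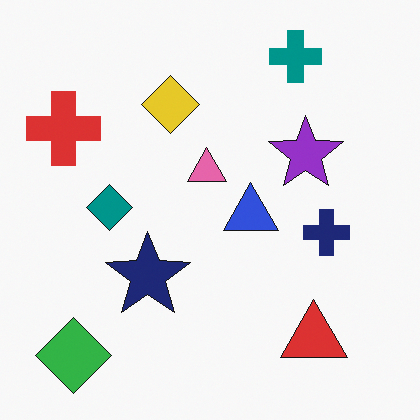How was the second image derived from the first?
It was flipped horizontally (left ↔ right).

The red cross is in the top-right of the first image and the top-left of the second — shapes on opposite sides of the vertical midline have swapped in a mirror flip.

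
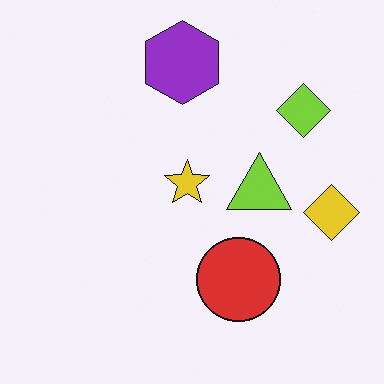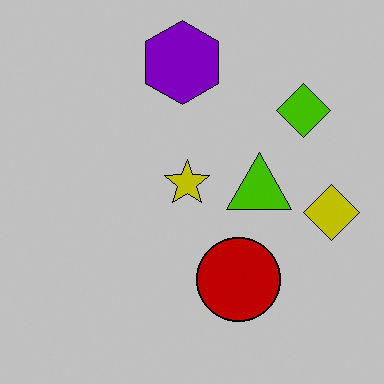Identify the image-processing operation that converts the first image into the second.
It was heavily posterized to just a handful of flat colors.

Each flat color has snapped to a coarser quantized level — most visibly, the near-white background has dropped to a flat grey.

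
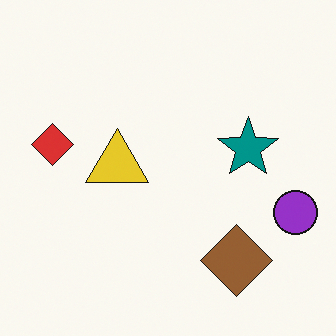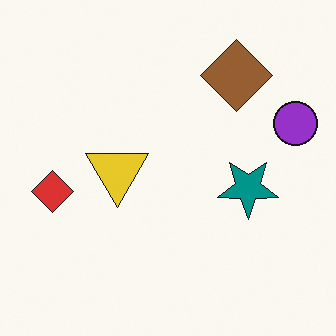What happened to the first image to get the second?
It was flipped vertically (top ↔ bottom).

The brown diamond is in the bottom-right of the first image and the top-right of the second — shapes on opposite sides of the horizontal midline have swapped in a mirror flip.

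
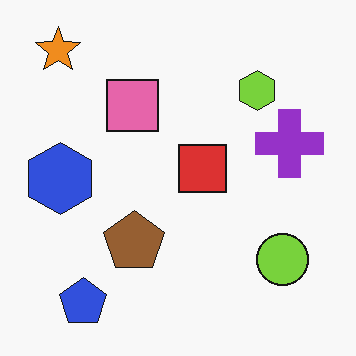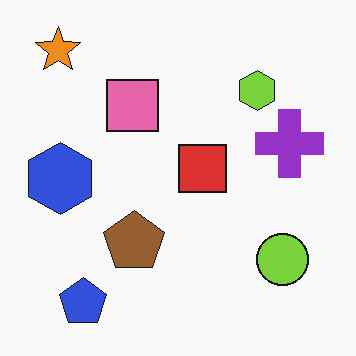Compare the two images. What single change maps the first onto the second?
This is the original image given moderate JPEG compression.

Blocky 8×8 compression artifacts appear around shape edges and the flat background shows ringing — characteristic JPEG degradation.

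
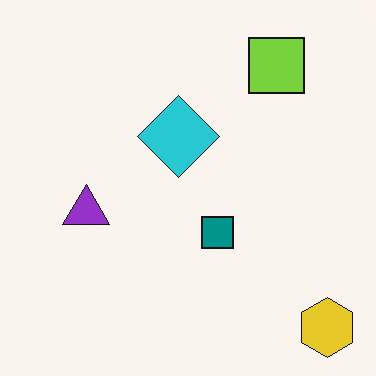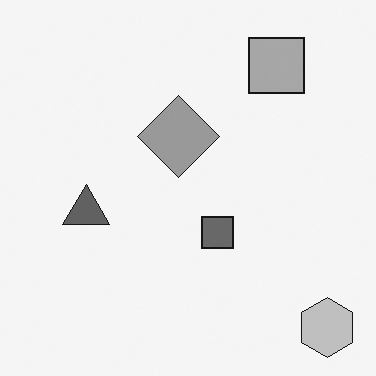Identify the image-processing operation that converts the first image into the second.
It was converted to grayscale.

All color is removed — every shape is now a shade of grey.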